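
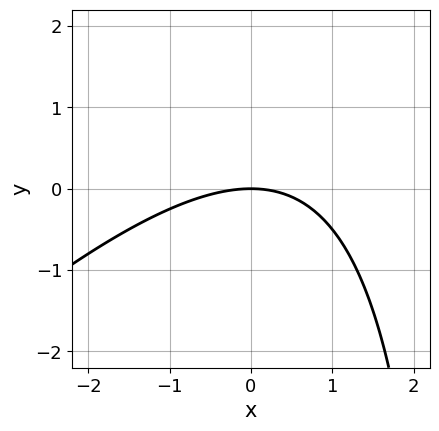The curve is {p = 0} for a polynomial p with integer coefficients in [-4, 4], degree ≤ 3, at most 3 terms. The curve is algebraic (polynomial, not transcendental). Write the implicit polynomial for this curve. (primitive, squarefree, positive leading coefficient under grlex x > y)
x^2 - x*y + 3*y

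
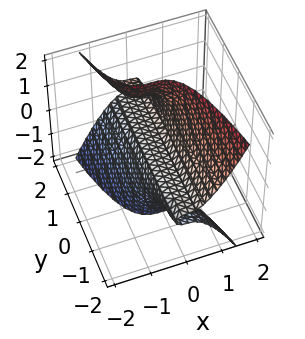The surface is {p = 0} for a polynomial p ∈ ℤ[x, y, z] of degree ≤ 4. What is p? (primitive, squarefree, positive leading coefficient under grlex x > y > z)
3*x^3 + y*z^2 - z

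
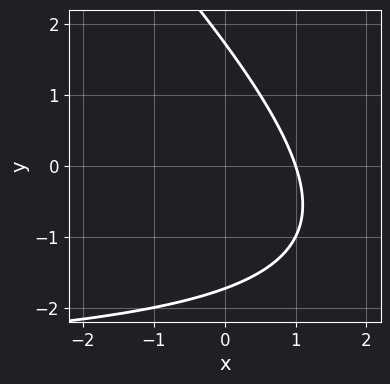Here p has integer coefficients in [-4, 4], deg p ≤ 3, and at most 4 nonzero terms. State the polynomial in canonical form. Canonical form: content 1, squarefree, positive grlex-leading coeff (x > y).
(a) Degree: the shape is more complex than any degree-1 curve, so deg p = 2.
(b) Checking where it meets the axes: it meets the x-axis at x = 1 (among the integer gridlines).
(c) These observations pin down the coefficients.

x*y + y^2 + 3*x - 3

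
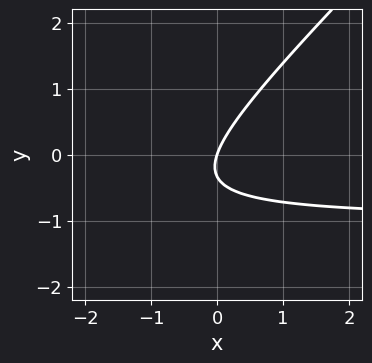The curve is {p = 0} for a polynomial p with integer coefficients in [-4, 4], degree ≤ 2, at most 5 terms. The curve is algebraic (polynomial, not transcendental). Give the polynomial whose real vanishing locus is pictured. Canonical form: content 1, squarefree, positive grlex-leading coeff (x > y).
3*x*y - 3*y^2 + 3*x - y

First, degree: the shape is more complex than any degree-1 curve, so deg p = 2.
Then, from the visible intercepts: it crosses the y-axis at the gridline y = 0; it meets the x-axis at x = 0 (among the integer gridlines).
Finally, matching integer coefficients to the picture gives p.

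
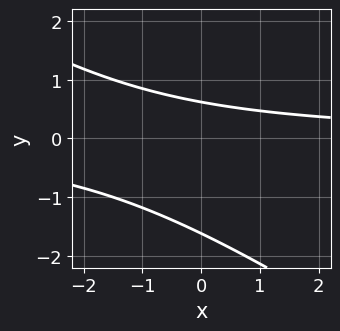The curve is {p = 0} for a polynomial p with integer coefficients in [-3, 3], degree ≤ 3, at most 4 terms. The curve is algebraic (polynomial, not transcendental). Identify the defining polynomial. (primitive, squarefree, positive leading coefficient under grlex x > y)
1. deg p = 2. The shape is more complex than any degree-1 curve.
2. Against the integer gridlines: it misses every integer gridline on the x-axis.
3. The integer polynomial consistent with all of this is the stated p.

2*x*y + 3*y^2 + 3*y - 3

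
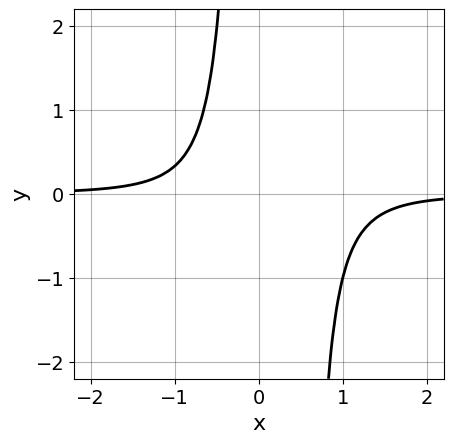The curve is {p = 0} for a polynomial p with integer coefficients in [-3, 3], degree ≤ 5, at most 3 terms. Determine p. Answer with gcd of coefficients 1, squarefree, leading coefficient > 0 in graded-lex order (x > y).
2*x^3*y - x^2*y + 1

First, the degree is 4 — a generic line meets the curve in up to 4 points.
Next, observable constraints: the curve avoids every integer y-axis point in the box; no x-intercept at any integer in the box.
Finally, together with the visible shape, these determine p as stated.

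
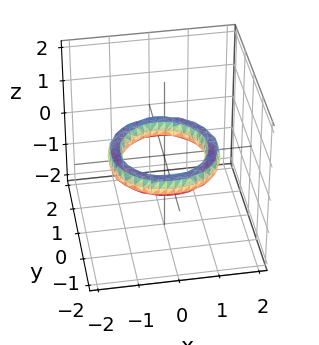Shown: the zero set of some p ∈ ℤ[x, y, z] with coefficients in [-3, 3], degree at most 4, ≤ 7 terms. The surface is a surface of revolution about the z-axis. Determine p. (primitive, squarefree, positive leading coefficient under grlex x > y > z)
First, deg p = 4. A generic line meets the surface in up to 4 points.
Next, symmetry: the surface is invariant under rotation about z: p = q(x² + y², z).
Then, from the axis intercepts and sections: a circular section at z = 0 has radius exactly 1; among the integer gridlines, it crosses the y-axis at y ∈ {-1, 1}.
Finally, fitting integer coefficients to these (and the overall shape) gives p. Check: (1, 0, 0) on the x-axis lies on the surface, and p(1, 0, 0) = 0. ✓

x^4 + 2*x^2*y^2 + y^4 - 3*x^2 - 3*y^2 + 3*z^2 + 2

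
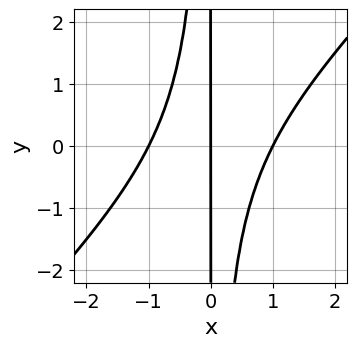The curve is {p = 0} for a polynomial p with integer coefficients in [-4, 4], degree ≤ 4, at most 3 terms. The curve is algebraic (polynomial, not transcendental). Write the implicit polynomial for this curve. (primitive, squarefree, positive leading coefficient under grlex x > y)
x^3 - x^2*y - x

First, degree: a generic line meets the curve in up to 3 points, so deg p = 3.
Next, checking where it meets the axes: the visible y-axis segment lies entirely on the curve; the x-axis gridline crossings are at x ∈ {-1, 0, 1}.
Finally, matching integer coefficients to the picture gives p.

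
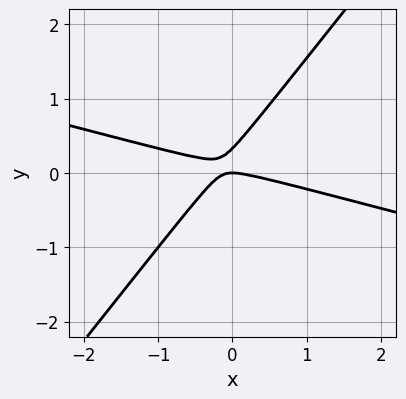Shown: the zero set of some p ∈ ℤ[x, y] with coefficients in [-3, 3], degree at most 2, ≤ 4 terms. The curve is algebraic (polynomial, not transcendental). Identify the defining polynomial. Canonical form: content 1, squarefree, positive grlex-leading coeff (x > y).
1. The degree is 2 — the shape is more complex than any degree-1 curve.
2. Observable constraints: one x-axis crossing is at x = 0; it meets the y-axis at y = 0 (among the integer gridlines).
3. Together with the visible shape, these determine p as stated.

x^2 + 3*x*y - 3*y^2 + y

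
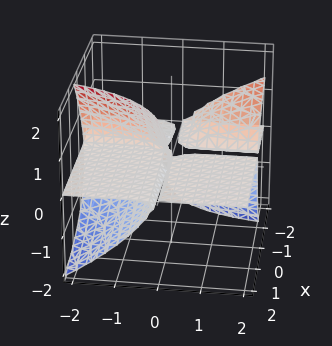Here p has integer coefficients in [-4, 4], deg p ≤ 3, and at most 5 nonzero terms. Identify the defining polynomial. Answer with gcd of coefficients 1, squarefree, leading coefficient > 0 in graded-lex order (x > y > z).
First, I count 2 distinct pieces.
Then, deg p = 3.
Then, from the visible intercepts: one z-axis crossing is at z = 0; every point of the y-axis in the box is on the surface; the visible x-axis segment lies entirely on the surface.
Finally, these observations pin down the coefficients.

3*x*y*z - 2*x*z^2 + 2*z^3 + 2*y*z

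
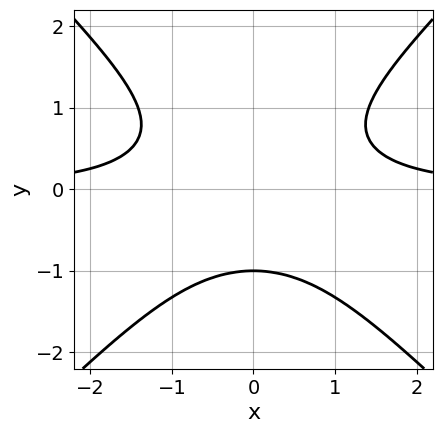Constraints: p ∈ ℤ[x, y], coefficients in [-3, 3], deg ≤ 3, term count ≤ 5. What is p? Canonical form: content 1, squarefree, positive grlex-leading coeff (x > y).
x^2*y - y^3 - 1

deg p = 3. No degree-2 curve has this shape.
Symmetries: mirror symmetry x ↦ −x ⇒ only even powers of x.
From the axis intercepts and sections: it meets the y-axis at y = -1 (among the integer gridlines); the curve avoids every integer x-axis point in the box.
Solving for integer coefficients yields p as stated.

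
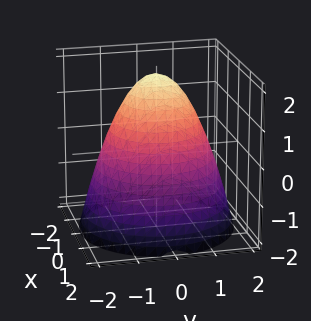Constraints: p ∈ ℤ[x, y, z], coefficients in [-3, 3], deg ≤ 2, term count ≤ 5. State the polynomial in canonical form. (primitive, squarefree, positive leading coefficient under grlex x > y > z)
x^2 + y^2 + z - 2

The degree is 2 — the shape is more complex than any degree-1 surface.
Symmetries: every cross-section ⟂ z is a circle, so x, y appear only via x² + y².
Reading off the gridlines: it crosses the z-axis at the gridline z = 2; a circular section at z = 1 has radius exactly 1.
Solving for integer coefficients yields p as stated.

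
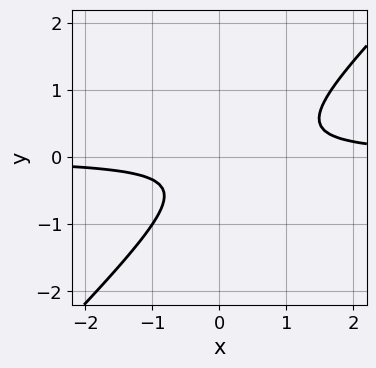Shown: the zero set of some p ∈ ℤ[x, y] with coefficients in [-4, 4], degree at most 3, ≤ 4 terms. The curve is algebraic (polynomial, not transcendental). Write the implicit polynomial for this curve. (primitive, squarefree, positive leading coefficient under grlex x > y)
(a) The degree is 2 — no degree-1 curve has this shape.
(b) Checking where it meets the axes: it misses every integer gridline on the y-axis; no x-intercept at any integer in the box.
(c) Solving for integer coefficients yields p as stated.

3*x*y - 3*y^2 - y - 1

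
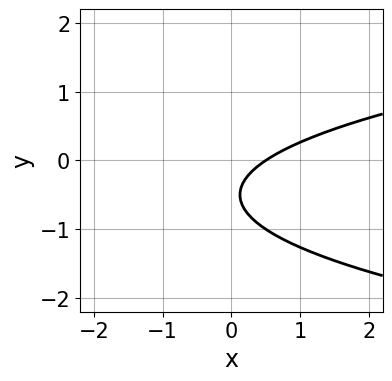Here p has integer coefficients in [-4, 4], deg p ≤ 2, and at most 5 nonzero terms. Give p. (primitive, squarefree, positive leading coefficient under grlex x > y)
The degree is 2 — no degree-1 curve has this shape.
Against the integer gridlines: it misses every integer gridline on the y-axis.
Together with the visible shape, these determine p as stated.

3*y^2 - 2*x + 3*y + 1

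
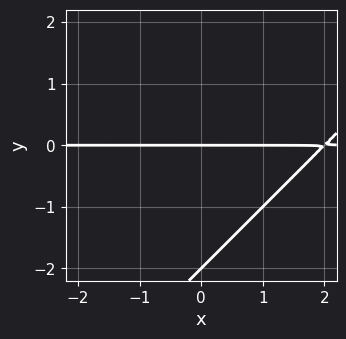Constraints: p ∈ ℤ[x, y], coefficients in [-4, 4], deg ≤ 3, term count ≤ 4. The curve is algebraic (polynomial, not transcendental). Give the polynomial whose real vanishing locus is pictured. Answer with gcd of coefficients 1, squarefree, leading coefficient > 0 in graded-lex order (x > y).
x*y - y^2 - 2*y

1. The degree is 2 — no degree-1 curve has this shape.
2. Against the integer gridlines: the y-axis gridline crossings are at y ∈ {-2, 0}; the visible x-axis segment lies entirely on the curve.
3. Matching integer coefficients to the picture gives p.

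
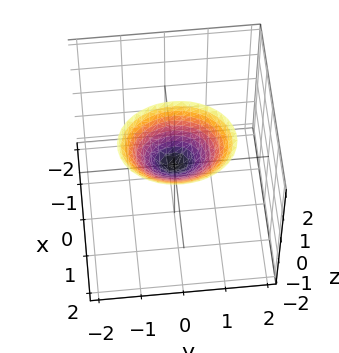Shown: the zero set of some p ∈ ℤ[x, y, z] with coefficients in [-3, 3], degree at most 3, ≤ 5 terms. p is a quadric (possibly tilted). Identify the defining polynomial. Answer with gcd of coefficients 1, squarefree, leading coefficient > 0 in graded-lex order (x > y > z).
3*x^2 - 2*x*z + 2*y^2 - z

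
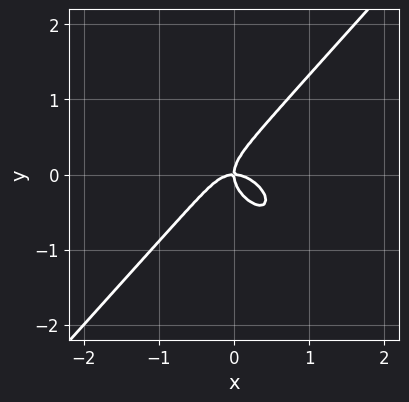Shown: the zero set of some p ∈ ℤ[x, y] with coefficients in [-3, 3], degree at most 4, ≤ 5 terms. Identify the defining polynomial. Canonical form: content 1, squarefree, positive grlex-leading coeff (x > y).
3*x^3 + x^2*y - 3*y^3 + 2*x*y

1. deg p = 3.
2. Reading off the gridlines: one y-axis crossing is at y = 0; it meets the x-axis at x = 0 (among the integer gridlines).
3. Solving for integer coefficients yields p as stated.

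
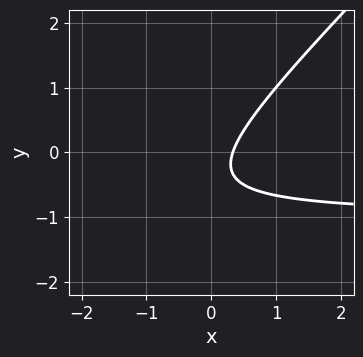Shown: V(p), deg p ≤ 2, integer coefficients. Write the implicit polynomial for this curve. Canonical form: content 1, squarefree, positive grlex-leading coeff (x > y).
3*x*y - 3*y^2 + 3*x - 2*y - 1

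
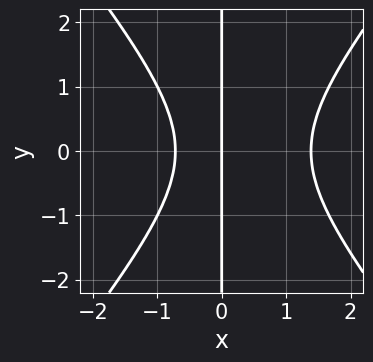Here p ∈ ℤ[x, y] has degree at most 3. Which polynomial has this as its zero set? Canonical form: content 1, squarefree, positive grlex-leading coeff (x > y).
1. Degree: no degree-2 curve has this shape, so deg p = 3.
2. Symmetries: the y ↦ −y reflection is a symmetry, so y appears only in even powers.
3. Against the integer gridlines: every point of the y-axis in the box is on the curve; it meets the x-axis at x = 0 (among the integer gridlines).
4. Solving for integer coefficients yields p as stated.

3*x^3 - 2*x*y^2 - 2*x^2 - 3*x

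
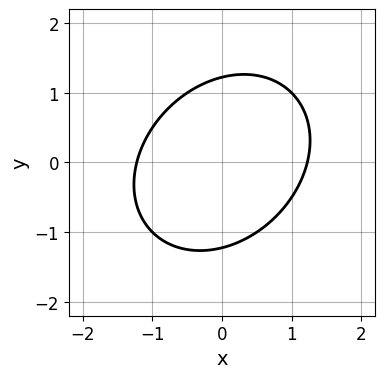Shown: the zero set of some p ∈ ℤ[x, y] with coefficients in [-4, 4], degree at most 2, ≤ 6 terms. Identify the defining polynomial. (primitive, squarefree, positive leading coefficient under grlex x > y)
2*x^2 - x*y + 2*y^2 - 3

First, degree: no degree-1 curve has this shape, so deg p = 2.
Finally, matching integer coefficients to the picture gives p.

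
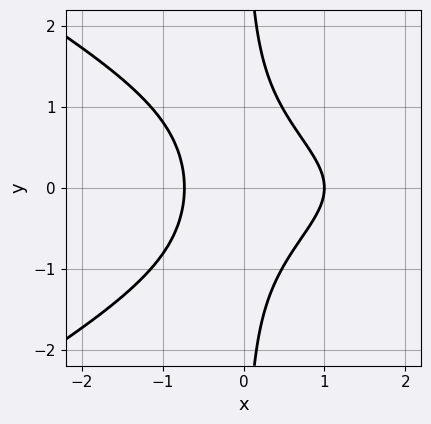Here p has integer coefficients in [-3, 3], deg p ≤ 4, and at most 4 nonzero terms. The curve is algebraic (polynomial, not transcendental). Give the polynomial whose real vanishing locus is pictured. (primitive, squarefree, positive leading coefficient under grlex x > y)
First, the degree is 3 — a generic line meets the curve in up to 3 points.
Then, symmetries: the y ↦ −y reflection is a symmetry, so y appears only in even powers.
Then, against the integer gridlines: the curve avoids every integer y-axis point in the box; one x-axis crossing is at x = 1.
Finally, matching integer coefficients to the picture gives p.

x^3 - 3*x*y^2 - 3*x^2 + 2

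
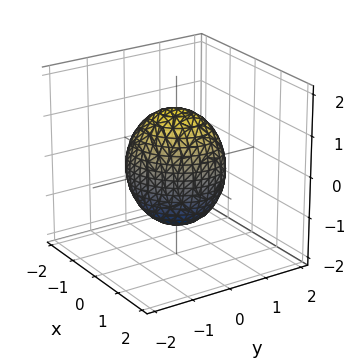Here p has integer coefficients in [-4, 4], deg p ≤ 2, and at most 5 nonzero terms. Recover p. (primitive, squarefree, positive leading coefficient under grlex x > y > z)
1. deg p = 2.
2. Observable constraints: among the integer gridlines, it crosses the x-axis at x ∈ {-1, 1}; among the integer gridlines, it crosses the y-axis at y ∈ {-1, 1}.
3. Solving for integer coefficients yields p as stated.

2*x^2 - x*y + 2*y^2 + z^2 - 2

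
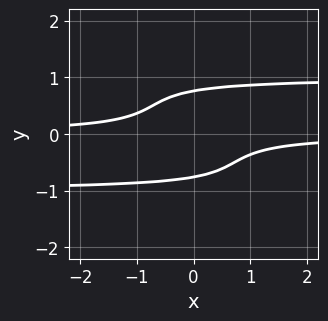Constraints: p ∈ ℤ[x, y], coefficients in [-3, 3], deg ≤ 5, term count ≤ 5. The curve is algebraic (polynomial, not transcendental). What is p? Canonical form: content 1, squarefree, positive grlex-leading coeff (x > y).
(a) The degree is 4 — no degree-3 curve has this shape.
(b) Observable constraints: it misses every integer gridline on the x-axis.
(c) Solving for integer coefficients yields p as stated.

3*x*y^3 + 3*y^4 - 3*x*y - 1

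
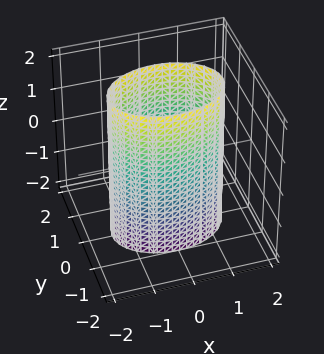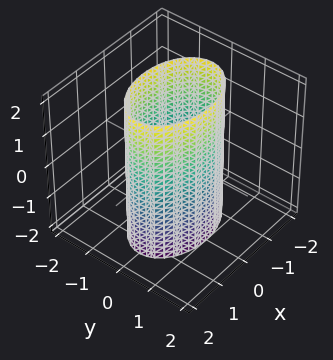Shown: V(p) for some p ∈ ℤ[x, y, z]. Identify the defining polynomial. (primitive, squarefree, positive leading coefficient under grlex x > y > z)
First, the degree is 2 — a cylinder; a quadric.
Then, symmetries: mirror symmetry z ↦ −z ⇒ only even powers of z; it's symmetric under x → −x, forcing even powers of x; mirror symmetry y ↦ −y ⇒ only even powers of y.
Then, checking where it meets the axes: the y-axis gridline crossings are at y ∈ {-1, 1}; it misses every integer gridline on the z-axis.
Finally, these observations pin down the coefficients.

x^2 + 2*y^2 - 2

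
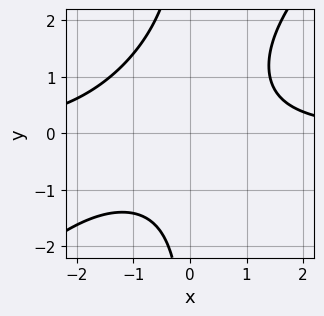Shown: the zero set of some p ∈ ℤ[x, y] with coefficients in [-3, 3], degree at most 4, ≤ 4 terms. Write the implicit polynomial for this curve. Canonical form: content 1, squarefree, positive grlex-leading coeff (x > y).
x^2*y - x*y^2 + x*y - 2

1. Degree: the shape is more complex than any degree-2 curve, so deg p = 3.
2. From the visible intercepts: no x-intercept at any integer in the box; it misses every integer gridline on the y-axis.
3. Fitting integer coefficients to these (and the overall shape) gives p.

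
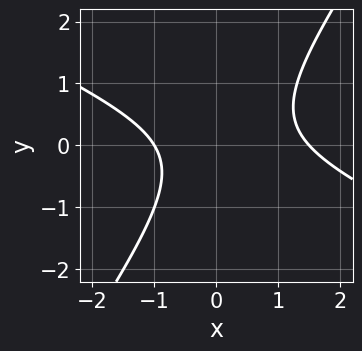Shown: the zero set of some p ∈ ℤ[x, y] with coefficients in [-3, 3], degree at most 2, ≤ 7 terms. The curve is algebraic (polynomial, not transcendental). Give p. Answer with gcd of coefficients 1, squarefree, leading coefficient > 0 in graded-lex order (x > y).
First, degree: a generic line meets the curve in up to 2 points, so deg p = 2.
Then, from the axis intercepts and sections: one x-axis crossing is at x = -1; no y-intercept at any integer in the box.
Finally, together with the visible shape, these determine p as stated.

2*x^2 + 3*x*y - 3*y^2 - x - 3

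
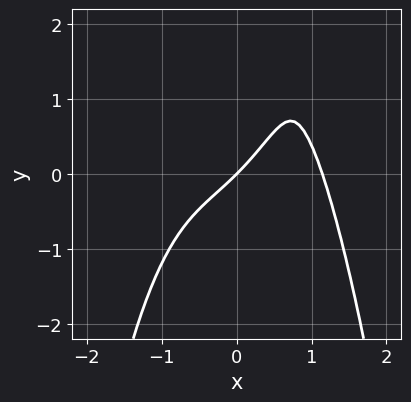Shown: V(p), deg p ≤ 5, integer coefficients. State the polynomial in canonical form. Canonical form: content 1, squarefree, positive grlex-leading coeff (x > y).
2*x^4 - y^2 - 3*x + 3*y

(a) Degree: no degree-3 curve has this shape, so deg p = 4.
(b) From the axis intercepts and sections: one x-axis crossing is at x = 0; one y-axis crossing is at y = 0.
(c) Solving for integer coefficients yields p as stated.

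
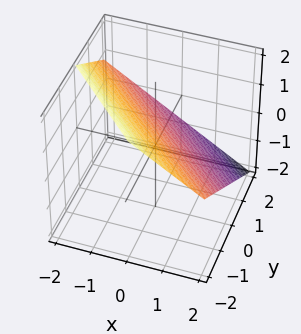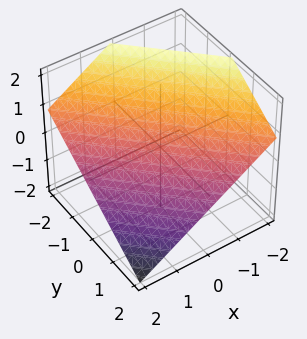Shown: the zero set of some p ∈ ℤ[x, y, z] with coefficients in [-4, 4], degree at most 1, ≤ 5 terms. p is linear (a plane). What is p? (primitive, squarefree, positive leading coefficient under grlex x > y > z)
(a) The degree is 1 — every cross-section is a straight line — this is a plane.
(b) From the visible intercepts: it crosses the x-axis at the gridline x = 1; one y-axis crossing is at y = 1.
(c) These observations pin down the coefficients.

2*x + 2*y + 3*z - 2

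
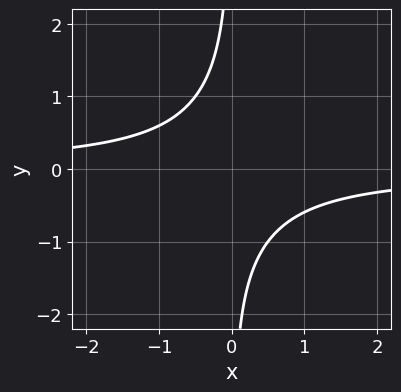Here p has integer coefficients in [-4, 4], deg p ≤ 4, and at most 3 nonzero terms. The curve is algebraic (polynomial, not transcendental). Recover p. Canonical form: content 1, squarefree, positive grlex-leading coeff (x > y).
Degree: the shape is more complex than any degree-3 curve, so deg p = 4.
From the visible intercepts: the curve avoids every integer y-axis point in the box; it misses every integer gridline on the x-axis.
Putting this together gives p.

x*y^3 + 3*x*y + 2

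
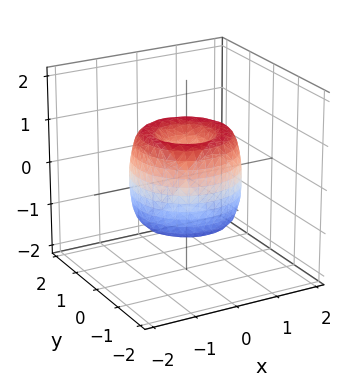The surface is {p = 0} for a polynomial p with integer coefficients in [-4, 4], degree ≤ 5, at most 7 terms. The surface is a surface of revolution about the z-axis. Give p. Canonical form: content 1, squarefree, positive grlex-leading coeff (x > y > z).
2*x^4 + 4*x^2*y^2 + 2*y^4 - 3*x^2 - 3*y^2 + z^2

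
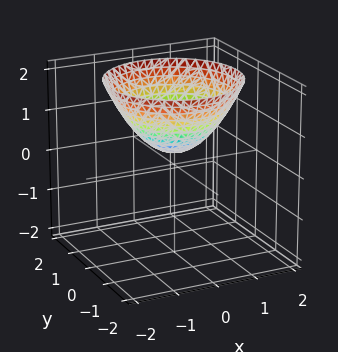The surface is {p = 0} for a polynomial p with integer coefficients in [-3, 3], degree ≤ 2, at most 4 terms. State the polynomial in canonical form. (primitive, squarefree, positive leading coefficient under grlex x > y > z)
1. The degree is 2 — no degree-1 surface has this shape.
2. By symmetry, the surface is invariant under rotation about z: p = q(x² + y², z).
3. Observable constraints: the surface avoids every integer x-axis point in the box; it misses every integer gridline on the y-axis; a circular section at z = 2 has radius between 1 and 2.
4. Together with the visible shape, these determine p as stated.

2*x^2 + 2*y^2 - 3*z + 1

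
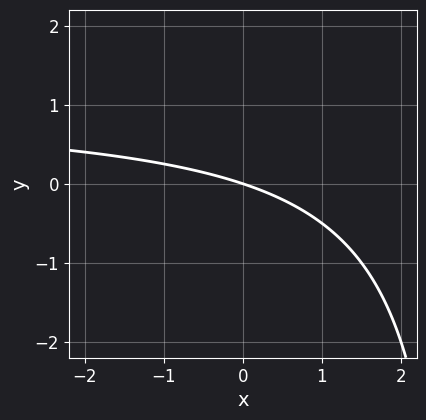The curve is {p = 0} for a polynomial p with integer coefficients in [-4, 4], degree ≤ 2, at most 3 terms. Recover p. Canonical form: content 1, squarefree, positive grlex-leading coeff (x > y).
x*y - x - 3*y

The degree is 2 — a generic line meets the curve in up to 2 points.
From the axis intercepts and sections: it meets the y-axis at y = 0 (among the integer gridlines); one x-axis crossing is at x = 0.
Fitting integer coefficients to these (and the overall shape) gives p.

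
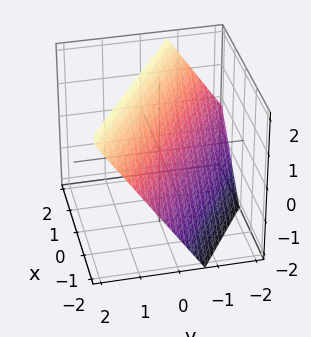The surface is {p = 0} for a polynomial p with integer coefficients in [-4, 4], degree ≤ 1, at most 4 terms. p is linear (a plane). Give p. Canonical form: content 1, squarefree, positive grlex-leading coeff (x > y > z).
(a) The degree is 1 — the surface is flat (a plane).
(b) Reading off the gridlines: it crosses the z-axis at the gridline z = 1; it crosses the x-axis at the gridline x = -1.
(c) Together with the visible shape, these determine p as stated.

2*x + 3*y - 2*z + 2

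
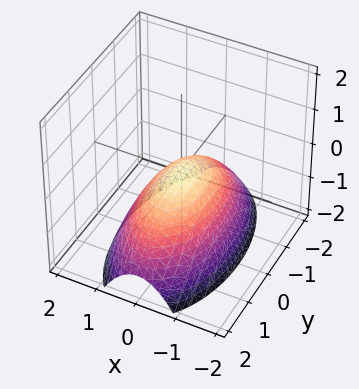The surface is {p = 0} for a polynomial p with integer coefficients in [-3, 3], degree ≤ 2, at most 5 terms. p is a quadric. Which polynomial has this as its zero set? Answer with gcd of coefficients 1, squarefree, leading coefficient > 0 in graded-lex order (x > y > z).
3*x^2 + y^2 + 3*z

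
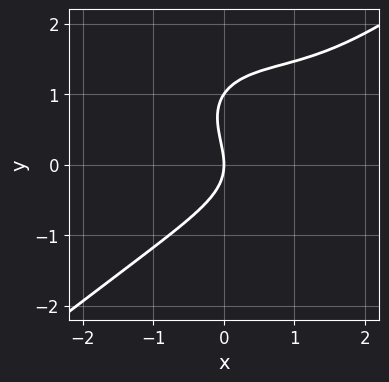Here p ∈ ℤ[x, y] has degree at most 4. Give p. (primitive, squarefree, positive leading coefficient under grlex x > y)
x^3 - 2*y^3 - 2*x^2 + 2*y^2 + 3*x

First, the degree is 3 — a generic line meets the curve in up to 3 points.
Next, against the integer gridlines: it crosses the x-axis at the gridline x = 0; among the integer gridlines, it crosses the y-axis at y ∈ {0, 1}.
Finally, solving for integer coefficients yields p as stated.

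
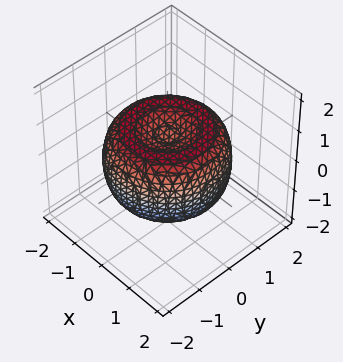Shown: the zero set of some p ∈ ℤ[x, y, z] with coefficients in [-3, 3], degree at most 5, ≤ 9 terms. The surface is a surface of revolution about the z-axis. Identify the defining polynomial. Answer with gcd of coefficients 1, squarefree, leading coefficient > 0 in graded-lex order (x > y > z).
(a) deg p = 4. The shape is more complex than any degree-3 surface.
(b) By symmetry, the z-axis is an axis of rotation, so x and y enter only as x² + y².
(c) Observable constraints: a circular section at z = 0 has radius between 1 and 2.
(d) Assembling these constraints gives the stated polynomial.

x^4 + 2*x^2*y^2 + y^4 - 2*x^2 - 2*y^2 + 2*z^2 - 1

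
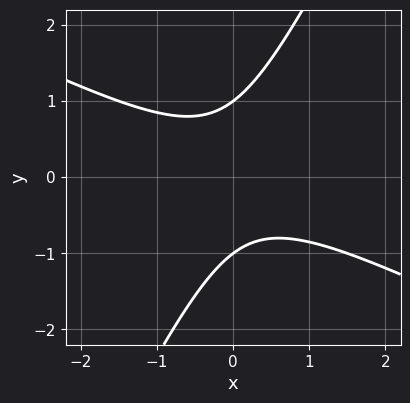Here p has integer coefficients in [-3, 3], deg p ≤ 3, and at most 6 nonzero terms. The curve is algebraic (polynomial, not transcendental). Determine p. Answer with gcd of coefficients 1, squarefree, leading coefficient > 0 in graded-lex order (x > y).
2*x^2 + 3*x*y - 2*y^2 + 2

(a) The degree is 2 — no degree-1 curve has this shape.
(b) Checking where it meets the axes: it misses every integer gridline on the x-axis; the y-axis gridline crossings are at y ∈ {-1, 1}.
(c) The integer polynomial consistent with all of this is the stated p.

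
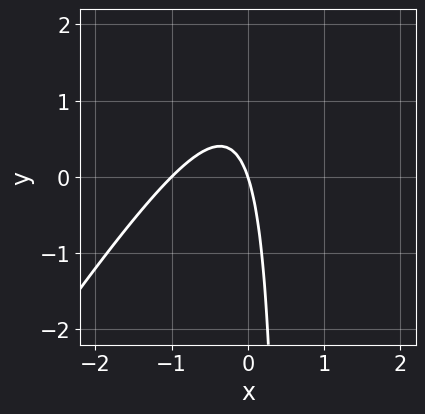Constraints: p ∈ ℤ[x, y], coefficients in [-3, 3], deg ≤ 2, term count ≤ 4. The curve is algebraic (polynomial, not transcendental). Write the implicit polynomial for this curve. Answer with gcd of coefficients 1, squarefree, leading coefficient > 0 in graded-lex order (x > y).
Degree: a generic line meets the curve in up to 2 points, so deg p = 2.
Reading off the gridlines: among the integer gridlines, it crosses the x-axis at x ∈ {-1, 0}; it meets the y-axis at y = 0 (among the integer gridlines).
Assembling these constraints gives the stated polynomial.

3*x^2 - 2*x*y + 3*x + y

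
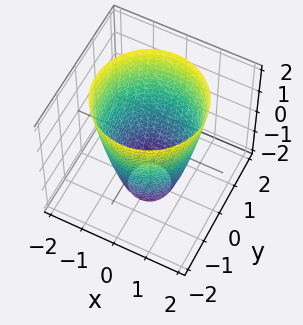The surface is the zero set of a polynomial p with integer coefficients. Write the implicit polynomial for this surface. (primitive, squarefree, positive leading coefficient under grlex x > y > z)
First, the degree is 2 — the shape is more complex than any degree-1 surface.
Next, symmetries: rotational symmetry about the z-axis ⇒ p depends on x, y only through x² + y².
Then, against the integer gridlines: it misses every integer gridline on the z-axis; a circular section at z = -1 has radius exactly 1.
Finally, fitting integer coefficients to these (and the overall shape) gives p.

2*x^2 + 2*y^2 - z - 3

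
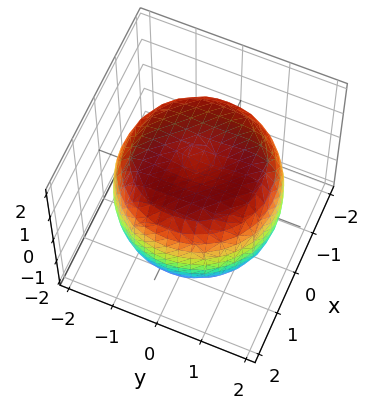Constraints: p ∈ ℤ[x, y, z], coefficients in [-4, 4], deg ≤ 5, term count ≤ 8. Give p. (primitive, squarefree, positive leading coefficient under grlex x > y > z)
1. The degree is 4 — a generic line meets the surface in up to 4 points.
2. Symmetry: the z-axis is an axis of rotation, so x and y enter only as x² + y².
3. Checking where it meets the axes: a circular section at z = 1 has radius between 1 and 2.
4. Putting this together gives p.

x^4 + 2*x^2*y^2 + y^4 - 2*x^2 - 2*y^2 + 2*z^2 - 3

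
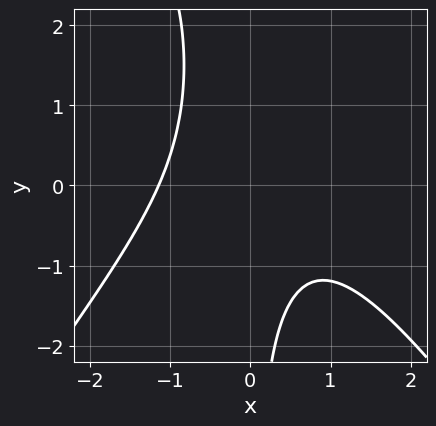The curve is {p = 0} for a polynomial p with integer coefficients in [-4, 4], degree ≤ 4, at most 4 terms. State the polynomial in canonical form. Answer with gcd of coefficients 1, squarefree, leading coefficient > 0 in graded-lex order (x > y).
2*x^3 - x*y^2 + 3*x*y + 3

1. Degree: the shape is more complex than any degree-2 curve, so deg p = 3.
2. Reading off the gridlines: no y-intercept at any integer in the box.
3. Putting this together gives p.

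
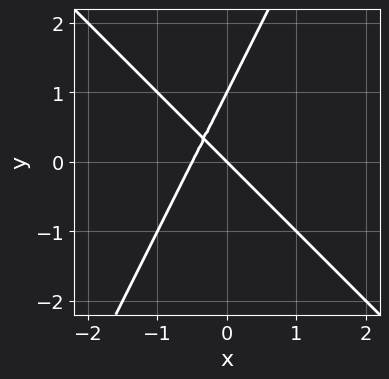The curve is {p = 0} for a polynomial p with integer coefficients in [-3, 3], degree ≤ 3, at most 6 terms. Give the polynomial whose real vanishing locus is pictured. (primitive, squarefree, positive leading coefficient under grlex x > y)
1. The degree is 2 — no degree-1 curve has this shape.
2. Observable constraints: among the integer gridlines, it crosses the y-axis at y ∈ {0, 1}; one x-axis crossing is at x = 0.
3. Fitting integer coefficients to these (and the overall shape) gives p.

2*x^2 + x*y - y^2 + x + y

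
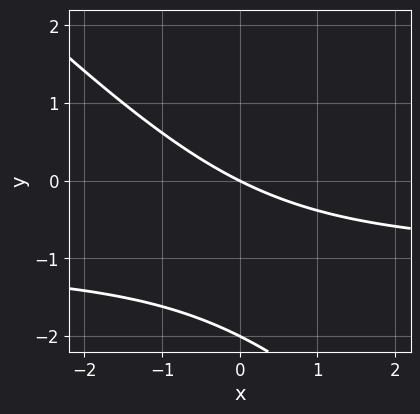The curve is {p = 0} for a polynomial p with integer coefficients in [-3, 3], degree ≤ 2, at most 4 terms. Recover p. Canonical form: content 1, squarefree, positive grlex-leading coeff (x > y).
x*y + y^2 + x + 2*y

(a) The degree is 2 — a generic line meets the curve in up to 2 points.
(b) Observable constraints: it crosses the x-axis at the gridline x = 0; among the integer gridlines, it crosses the y-axis at y ∈ {-2, 0}.
(c) Putting this together gives p.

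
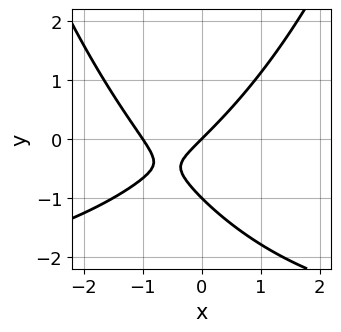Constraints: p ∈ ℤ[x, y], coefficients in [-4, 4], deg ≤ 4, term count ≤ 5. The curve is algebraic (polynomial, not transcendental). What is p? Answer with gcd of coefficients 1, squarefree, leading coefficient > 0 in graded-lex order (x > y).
(a) Degree: no degree-2 curve has this shape, so deg p = 3.
(b) Observable constraints: the x-axis gridline crossings are at x ∈ {-1, 0}; the y-axis gridline crossings are at y ∈ {-1, 0}.
(c) The integer polynomial consistent with all of this is the stated p.

x^2*y + 3*x^2 - 3*y^2 + 3*x - 3*y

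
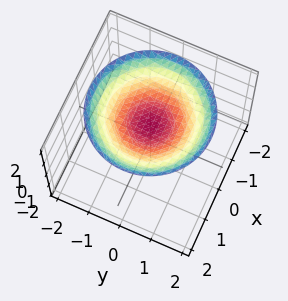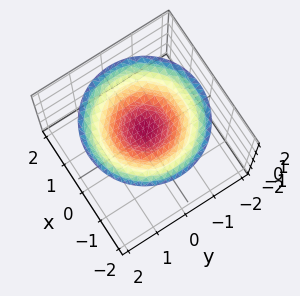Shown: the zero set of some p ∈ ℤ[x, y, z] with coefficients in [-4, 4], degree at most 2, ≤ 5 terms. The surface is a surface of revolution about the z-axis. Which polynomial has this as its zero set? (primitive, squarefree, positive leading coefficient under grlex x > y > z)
x^2 + y^2 - 3*z + 3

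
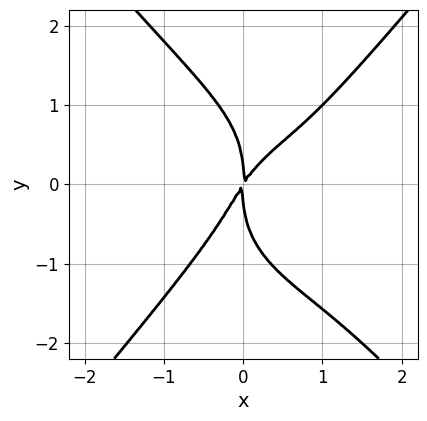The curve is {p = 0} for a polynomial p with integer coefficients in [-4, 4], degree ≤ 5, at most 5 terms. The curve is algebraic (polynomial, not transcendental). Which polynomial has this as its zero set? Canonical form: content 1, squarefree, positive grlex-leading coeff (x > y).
First, degree: the shape is more complex than any degree-3 curve, so deg p = 4.
Then, observable constraints: it meets the y-axis at y = 0 (among the integer gridlines); one x-axis crossing is at x = 0.
Finally, the integer polynomial consistent with all of this is the stated p.

2*x^4 - y^4 - 2*x^3 + 3*x^2 - 2*x*y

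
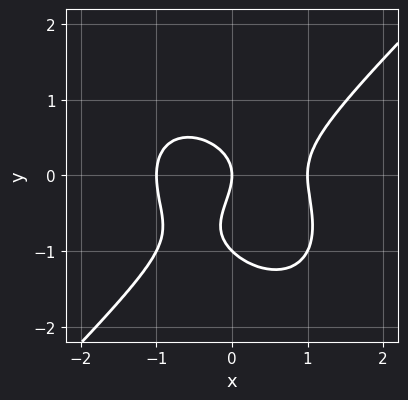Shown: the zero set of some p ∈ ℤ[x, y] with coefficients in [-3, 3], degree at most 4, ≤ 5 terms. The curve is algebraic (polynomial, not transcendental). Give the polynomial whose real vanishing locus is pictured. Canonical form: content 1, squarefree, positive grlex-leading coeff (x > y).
x^3 - y^3 - y^2 - x

The degree is 3 — no degree-2 curve has this shape.
Observable constraints: among the integer gridlines, it crosses the y-axis at y ∈ {-1, 0}; the x-axis gridline crossings are at x ∈ {-1, 0, 1}.
Fitting integer coefficients to these (and the overall shape) gives p.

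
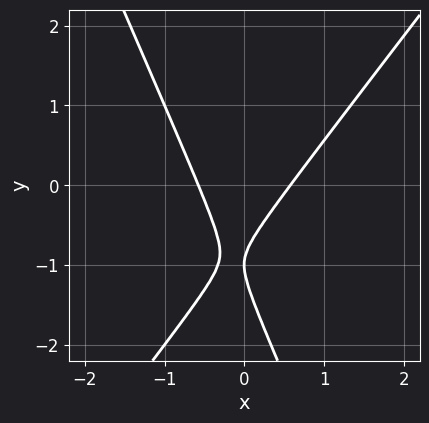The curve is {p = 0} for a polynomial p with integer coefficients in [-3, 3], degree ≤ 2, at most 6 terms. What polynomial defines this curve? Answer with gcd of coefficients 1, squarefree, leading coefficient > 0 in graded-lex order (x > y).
(a) The degree is 2 — the shape is more complex than any degree-1 curve.
(b) Reading off the gridlines: one y-axis crossing is at y = -1.
(c) Fitting integer coefficients to these (and the overall shape) gives p.

3*x^2 - x*y - y^2 - 2*y - 1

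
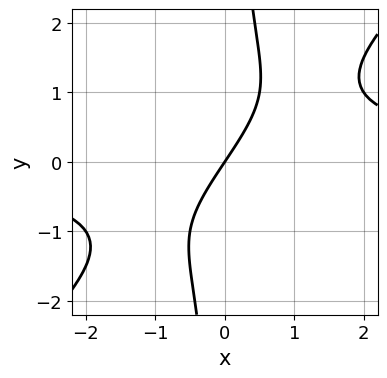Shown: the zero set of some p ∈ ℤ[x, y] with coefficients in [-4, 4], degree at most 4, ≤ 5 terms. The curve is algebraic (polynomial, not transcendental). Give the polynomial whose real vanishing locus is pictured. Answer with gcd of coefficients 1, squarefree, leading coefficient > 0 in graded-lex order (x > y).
2*x^2*y - 2*x*y^2 - 3*x + 2*y

(a) deg p = 3.
(b) From the axis intercepts and sections: it crosses the y-axis at the gridline y = 0; it crosses the x-axis at the gridline x = 0.
(c) The integer polynomial consistent with all of this is the stated p.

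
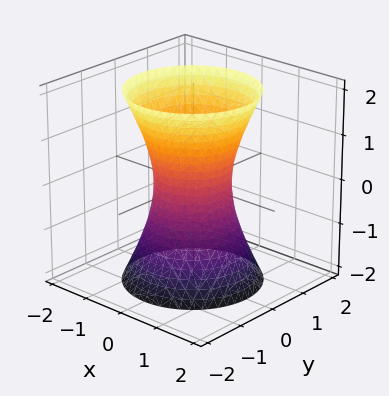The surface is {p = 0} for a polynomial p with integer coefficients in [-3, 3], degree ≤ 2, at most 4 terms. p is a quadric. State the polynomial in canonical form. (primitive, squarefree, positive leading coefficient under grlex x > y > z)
The degree is 2 — an hourglass — one-sheet hyperboloid; a quadric.
Symmetry: the z-axis is an axis of rotation, so x and y enter only as x² + y²; it's symmetric under z → −z, forcing even powers of z.
Reading off the gridlines: a circular section at z = -2 has radius between 1 and 2; the surface avoids every integer z-axis point in the box.
Assembling these constraints gives the stated polynomial.

3*x^2 + 3*y^2 - z^2 - 2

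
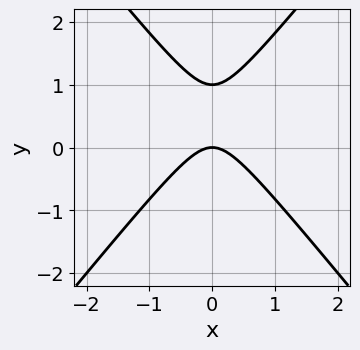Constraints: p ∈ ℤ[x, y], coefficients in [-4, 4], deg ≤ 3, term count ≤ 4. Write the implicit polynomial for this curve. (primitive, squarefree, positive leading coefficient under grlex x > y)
3*x^2 - 2*y^2 + 2*y

The degree is 2 — no degree-1 curve has this shape.
Symmetries: mirror symmetry x ↦ −x ⇒ only even powers of x.
Against the integer gridlines: it crosses the x-axis at the gridline x = 0; the y-axis gridline crossings are at y ∈ {0, 1}.
Fitting integer coefficients to these (and the overall shape) gives p.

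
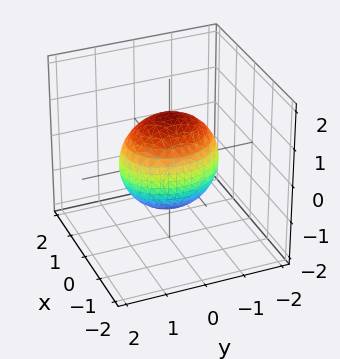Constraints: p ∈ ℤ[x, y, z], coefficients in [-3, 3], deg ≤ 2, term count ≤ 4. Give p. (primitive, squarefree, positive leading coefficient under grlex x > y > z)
3*x^2 + 2*y^2 + 2*z^2 - 3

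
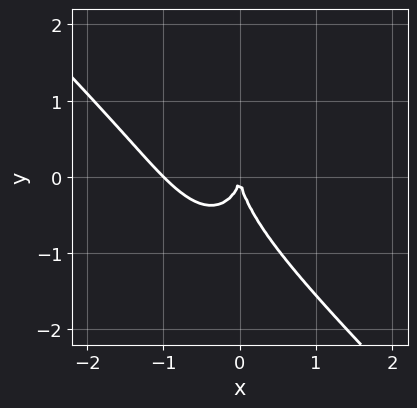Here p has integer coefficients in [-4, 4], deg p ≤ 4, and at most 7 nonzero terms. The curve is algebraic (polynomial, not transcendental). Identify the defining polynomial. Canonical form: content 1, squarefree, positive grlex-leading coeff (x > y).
(a) deg p = 3.
(b) Observable constraints: among the integer gridlines, it crosses the x-axis at x ∈ {-1, 0}; it crosses the y-axis at the gridline y = 0.
(c) Putting this together gives p.

3*x^3 + 3*x^2*y + x*y^2 + y^3 + 3*x^2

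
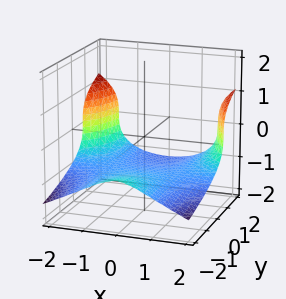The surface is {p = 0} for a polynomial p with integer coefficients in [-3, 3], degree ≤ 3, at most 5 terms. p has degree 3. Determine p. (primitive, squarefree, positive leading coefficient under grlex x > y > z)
First, deg p = 3. The shape is more complex than any degree-2 surface.
Then, reading off the gridlines: the surface avoids every integer y-axis point in the box; one z-axis crossing is at z = -1.
Finally, assembling these constraints gives the stated polynomial.

x^2*y - 3*z^3 - y - 3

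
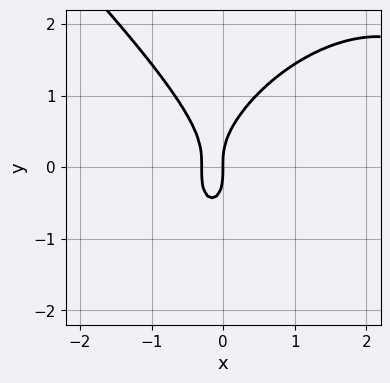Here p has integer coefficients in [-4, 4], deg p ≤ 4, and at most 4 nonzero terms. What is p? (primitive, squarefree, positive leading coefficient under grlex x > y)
x^3 + y^3 - 3*x^2 - x

(a) The degree is 3 — no degree-2 curve has this shape.
(b) Against the integer gridlines: one x-axis crossing is at x = 0; it crosses the y-axis at the gridline y = 0.
(c) Fitting integer coefficients to these (and the overall shape) gives p.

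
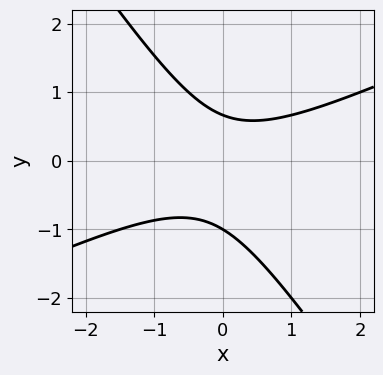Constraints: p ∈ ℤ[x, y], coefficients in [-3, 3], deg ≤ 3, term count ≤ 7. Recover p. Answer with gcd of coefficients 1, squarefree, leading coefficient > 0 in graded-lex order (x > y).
2*x^2 - 3*x*y - 3*y^2 - y + 2

(a) Degree: the shape is more complex than any degree-1 curve, so deg p = 2.
(b) Against the integer gridlines: the curve avoids every integer x-axis point in the box; one y-axis crossing is at y = -1.
(c) Solving for integer coefficients yields p as stated.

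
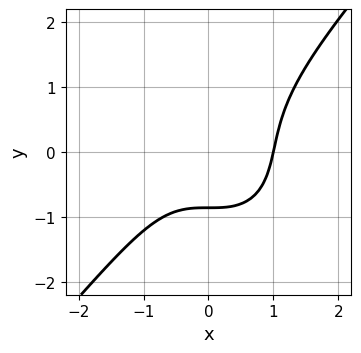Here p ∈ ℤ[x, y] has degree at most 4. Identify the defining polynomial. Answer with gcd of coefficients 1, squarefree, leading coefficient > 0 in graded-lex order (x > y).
(a) Degree: a generic line meets the curve in up to 3 points, so deg p = 3.
(b) From the axis intercepts and sections: it meets the x-axis at x = 1 (among the integer gridlines).
(c) Putting this together gives p.

3*x^3 - 2*y^3 - 2*y - 3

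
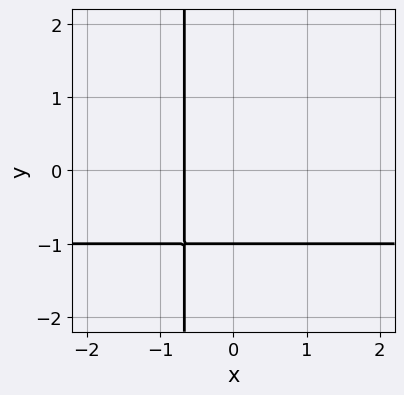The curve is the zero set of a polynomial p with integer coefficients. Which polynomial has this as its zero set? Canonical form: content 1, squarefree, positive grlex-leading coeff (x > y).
(a) deg p = 2. The shape is more complex than any degree-1 curve.
(b) From the visible intercepts: it crosses the y-axis at the gridline y = -1.
(c) Matching integer coefficients to the picture gives p.

3*x*y + 3*x + 2*y + 2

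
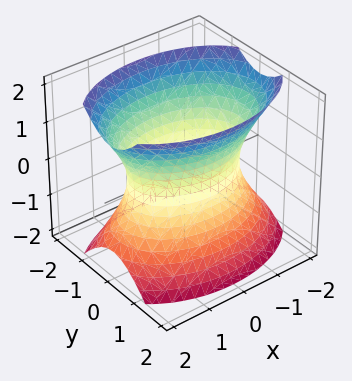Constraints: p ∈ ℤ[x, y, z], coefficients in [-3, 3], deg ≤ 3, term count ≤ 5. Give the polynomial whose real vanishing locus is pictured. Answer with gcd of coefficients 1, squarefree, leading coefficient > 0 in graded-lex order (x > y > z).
x^2 + 2*y^2 - z^2 - 2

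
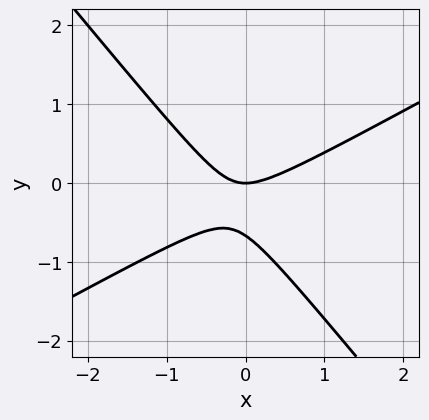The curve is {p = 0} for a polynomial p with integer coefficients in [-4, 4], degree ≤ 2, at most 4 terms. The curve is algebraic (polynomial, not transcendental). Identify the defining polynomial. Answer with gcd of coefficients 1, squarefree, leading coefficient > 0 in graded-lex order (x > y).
The degree is 2 — a generic line meets the curve in up to 2 points.
Observable constraints: it crosses the x-axis at the gridline x = 0; it crosses the y-axis at the gridline y = 0.
These observations pin down the coefficients.

2*x^2 - 2*x*y - 3*y^2 - 2*y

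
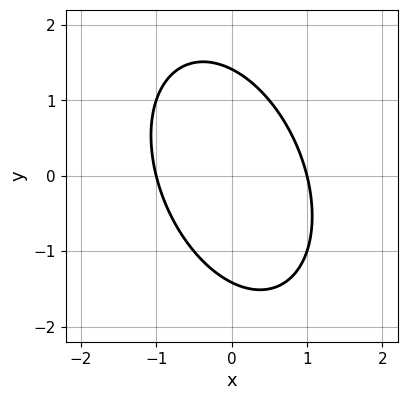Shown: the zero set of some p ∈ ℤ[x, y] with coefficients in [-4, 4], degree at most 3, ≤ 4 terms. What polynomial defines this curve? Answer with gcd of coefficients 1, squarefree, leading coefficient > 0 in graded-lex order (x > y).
(a) The degree is 2 — the shape is more complex than any degree-1 curve.
(b) Checking where it meets the axes: among the integer gridlines, it crosses the x-axis at x ∈ {-1, 1}.
(c) The integer polynomial consistent with all of this is the stated p.

2*x^2 + x*y + y^2 - 2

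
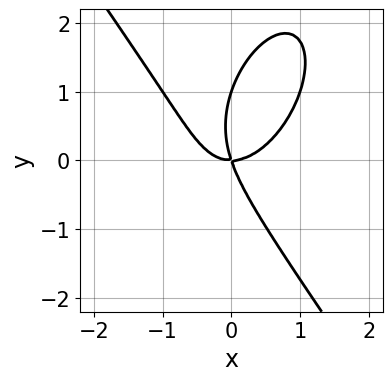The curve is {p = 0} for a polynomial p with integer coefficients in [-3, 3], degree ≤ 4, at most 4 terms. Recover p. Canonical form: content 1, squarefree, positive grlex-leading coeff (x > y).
1. The degree is 3 — no degree-2 curve has this shape.
2. Checking where it meets the axes: among the integer gridlines, it crosses the y-axis at y ∈ {0, 1}; it crosses the x-axis at the gridline x = 0.
3. Assembling these constraints gives the stated polynomial.

3*x^3 + y^3 - 3*x*y - y^2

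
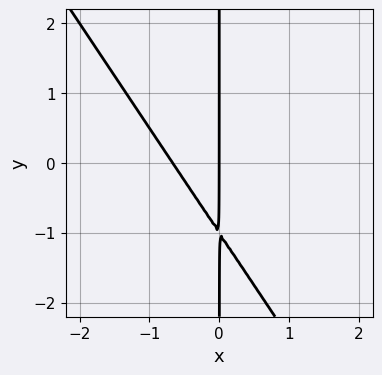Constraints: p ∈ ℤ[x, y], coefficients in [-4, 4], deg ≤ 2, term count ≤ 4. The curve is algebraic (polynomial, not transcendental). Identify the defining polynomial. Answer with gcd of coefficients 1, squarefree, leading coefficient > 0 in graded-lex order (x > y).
3*x^2 + 2*x*y + 2*x

(a) deg p = 2.
(b) Reading off the gridlines: the visible y-axis segment lies entirely on the curve; it meets the x-axis at x = 0 (among the integer gridlines).
(c) Solving for integer coefficients yields p as stated.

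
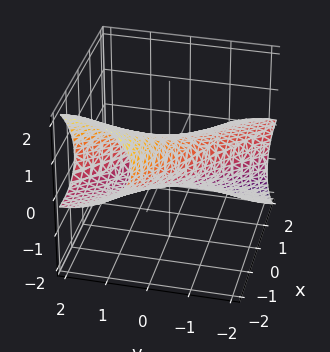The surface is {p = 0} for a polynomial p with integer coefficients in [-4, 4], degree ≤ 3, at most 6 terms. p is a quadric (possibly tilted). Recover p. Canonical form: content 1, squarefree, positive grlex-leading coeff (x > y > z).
x^2 + 2*x*y + 2*x*z + y^2 + 2*z^2 - 1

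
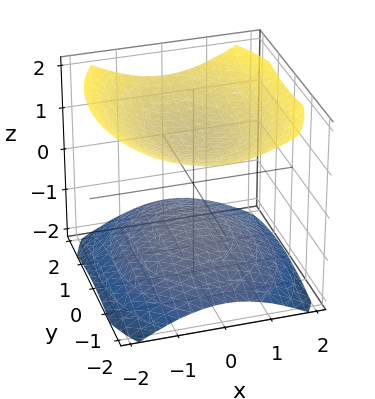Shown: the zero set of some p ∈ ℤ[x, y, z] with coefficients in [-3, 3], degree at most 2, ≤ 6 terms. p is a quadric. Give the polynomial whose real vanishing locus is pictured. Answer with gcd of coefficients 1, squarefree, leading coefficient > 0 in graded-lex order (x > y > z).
2*x^2 + y^2 - 3*z^2 + 3

The picture has 2 separate pieces. Treating them together as one polynomial.
The degree is 2 — two separate bowl-shaped sheets opening away from each other; a quadric.
Symmetries: it's symmetric under z → −z, forcing even powers of z; it's symmetric under x → −x, forcing even powers of x; the y ↦ −y reflection is a symmetry, so y appears only in even powers.
From the visible intercepts: the z-axis gridline crossings are at z ∈ {-1, 1}; the surface avoids every integer x-axis point in the box; no y-intercept at any integer in the box.
Matching integer coefficients to the picture gives p.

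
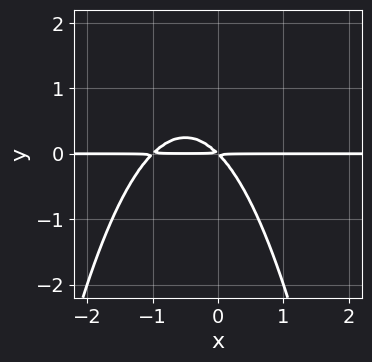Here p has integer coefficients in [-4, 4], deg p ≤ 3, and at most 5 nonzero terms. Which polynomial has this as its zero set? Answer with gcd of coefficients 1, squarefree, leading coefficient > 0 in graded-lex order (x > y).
First, degree: a generic line meets the curve in up to 3 points, so deg p = 3.
Next, from the visible intercepts: every point of the x-axis in the box is on the curve.
Finally, the integer polynomial consistent with all of this is the stated p.

x^2*y + x*y + y^2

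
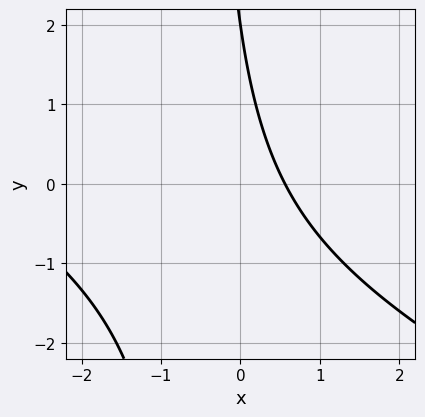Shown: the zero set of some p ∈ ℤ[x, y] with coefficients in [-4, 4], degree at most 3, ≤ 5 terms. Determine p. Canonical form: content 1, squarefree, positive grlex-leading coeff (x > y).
x^2 + 2*x*y + 3*x + y - 2

The degree is 2 — a generic line meets the curve in up to 2 points.
Against the integer gridlines: one y-axis crossing is at y = 2.
Putting this together gives p.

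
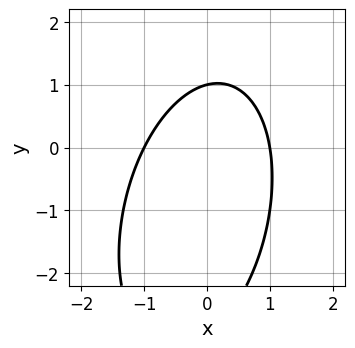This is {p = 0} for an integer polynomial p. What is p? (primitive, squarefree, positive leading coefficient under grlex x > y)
3*x^2 - x*y + y^2 + 2*y - 3

deg p = 2. No degree-1 curve has this shape.
From the visible intercepts: among the integer gridlines, it crosses the x-axis at x ∈ {-1, 1}; it crosses the y-axis at the gridline y = 1.
Assembling these constraints gives the stated polynomial.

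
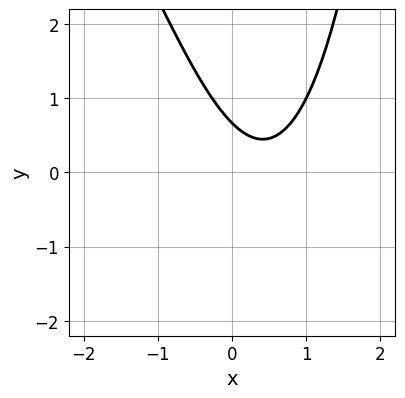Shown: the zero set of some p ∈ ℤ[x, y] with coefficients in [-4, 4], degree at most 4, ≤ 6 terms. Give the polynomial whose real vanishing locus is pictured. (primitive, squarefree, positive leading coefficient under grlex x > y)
Degree: no degree-2 curve has this shape, so deg p = 3.
Checking where it meets the axes: no x-intercept at any integer in the box.
Solving for integer coefficients yields p as stated.

x^3 + 3*x^2 - 3*x - 3*y + 2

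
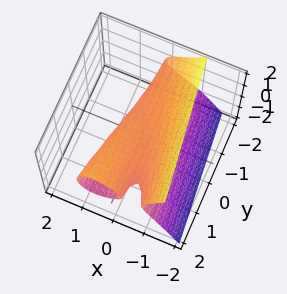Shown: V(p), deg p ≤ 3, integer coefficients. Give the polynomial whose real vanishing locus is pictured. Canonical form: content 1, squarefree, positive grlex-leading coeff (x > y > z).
2*x^3 - x*y + 2*z^2 - 2*z

deg p = 3.
From the visible intercepts: the visible y-axis segment lies entirely on the surface; the z-axis gridline crossings are at z ∈ {0, 1}; it crosses the x-axis at the gridline x = 0.
Solving for integer coefficients yields p as stated.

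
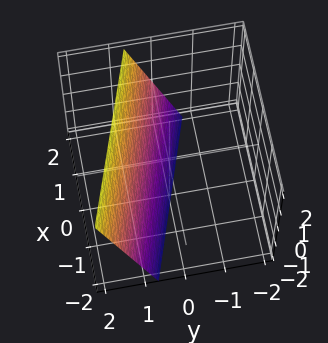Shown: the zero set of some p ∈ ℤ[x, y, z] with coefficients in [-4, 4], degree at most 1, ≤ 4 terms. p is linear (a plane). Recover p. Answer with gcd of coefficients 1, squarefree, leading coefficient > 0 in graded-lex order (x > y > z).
x + 3*y - z - 2

First, degree: every cross-section is a straight line — this is a plane, so deg p = 1.
Then, checking where it meets the axes: it meets the z-axis at z = -2 (among the integer gridlines); one x-axis crossing is at x = 2.
Finally, matching integer coefficients to the picture gives p.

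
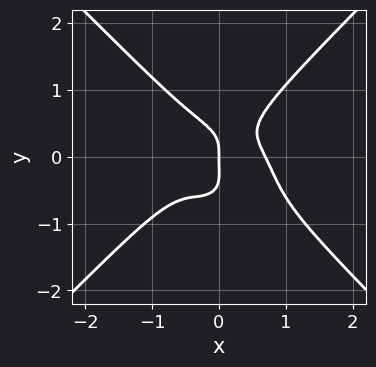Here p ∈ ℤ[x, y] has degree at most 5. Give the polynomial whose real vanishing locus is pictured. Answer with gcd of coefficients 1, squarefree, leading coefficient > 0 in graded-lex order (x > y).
(a) deg p = 4. A generic line meets the curve in up to 4 points.
(b) Checking where it meets the axes: it meets the y-axis at y = 0 (among the integer gridlines); one x-axis crossing is at x = 0.
(c) Matching integer coefficients to the picture gives p.

3*x^4 - 3*y^4 + 3*x^2*y - y^3 - x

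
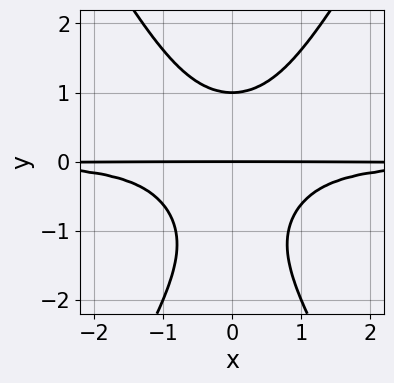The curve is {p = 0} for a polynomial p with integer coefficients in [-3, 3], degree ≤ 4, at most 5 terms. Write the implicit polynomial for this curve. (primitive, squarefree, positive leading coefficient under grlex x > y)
First, the degree is 4 — the shape is more complex than any degree-3 curve.
Then, symmetries: the x ↦ −x reflection is a symmetry, so x appears only in even powers.
Next, reading off the gridlines: the visible x-axis segment lies entirely on the curve; among the integer gridlines, it crosses the y-axis at y ∈ {0, 1}.
Finally, fitting integer coefficients to these (and the overall shape) gives p.

3*x^2*y^2 - y^4 - y^3 + 2*y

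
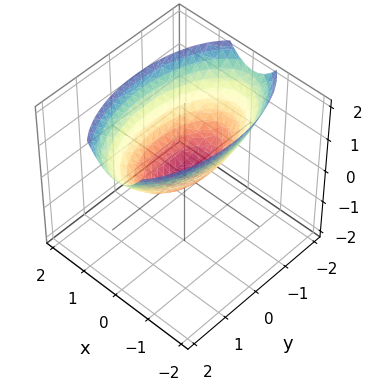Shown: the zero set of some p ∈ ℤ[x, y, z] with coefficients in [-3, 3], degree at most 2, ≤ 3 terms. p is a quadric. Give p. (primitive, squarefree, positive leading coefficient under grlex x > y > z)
3*x^2 + y^2 - 3*z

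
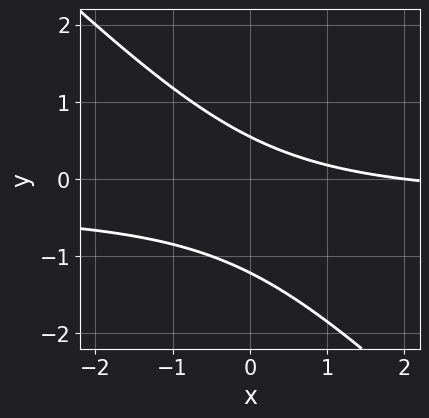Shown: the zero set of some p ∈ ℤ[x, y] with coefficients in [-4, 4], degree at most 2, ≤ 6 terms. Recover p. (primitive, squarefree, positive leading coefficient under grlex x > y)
1. Degree: the shape is more complex than any degree-1 curve, so deg p = 2.
2. Observable constraints: one x-axis crossing is at x = 2.
3. These observations pin down the coefficients.

3*x*y + 3*y^2 + x + 2*y - 2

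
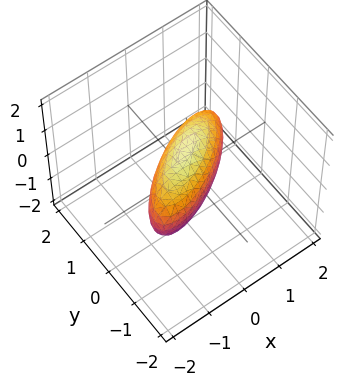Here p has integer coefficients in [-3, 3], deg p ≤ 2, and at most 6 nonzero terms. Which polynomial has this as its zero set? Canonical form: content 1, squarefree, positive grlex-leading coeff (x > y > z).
x^2 - 2*x*y + 2*y^2 + z^2 - 1

1. The degree is 2 — no degree-1 surface has this shape.
2. From the visible intercepts: the z-axis gridline crossings are at z ∈ {-1, 1}; the x-axis gridline crossings are at x ∈ {-1, 1}.
3. Fitting integer coefficients to these (and the overall shape) gives p.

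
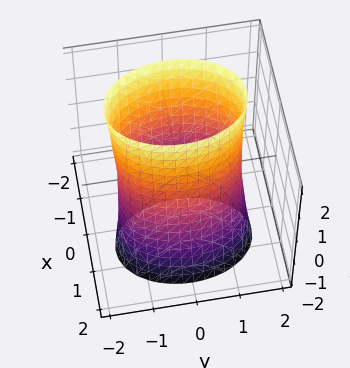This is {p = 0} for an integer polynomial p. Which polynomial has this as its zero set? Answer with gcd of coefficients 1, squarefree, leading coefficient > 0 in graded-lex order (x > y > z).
2*x^2 + x*z + y^2 - 2

The degree is 2 — no degree-1 surface has this shape.
Reading off the gridlines: the x-axis gridline crossings are at x ∈ {-1, 1}; it misses every integer gridline on the z-axis.
Solving for integer coefficients yields p as stated.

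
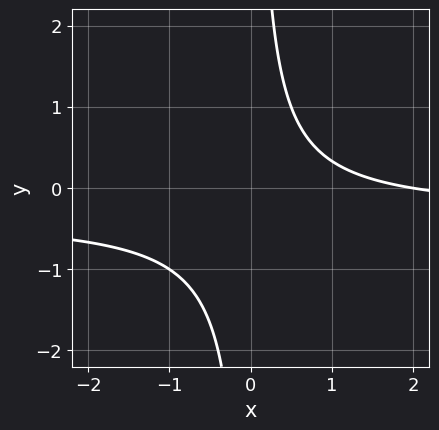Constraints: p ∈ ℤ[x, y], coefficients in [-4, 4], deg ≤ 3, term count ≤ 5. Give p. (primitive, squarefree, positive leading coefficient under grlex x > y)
3*x*y + x - 2

First, the degree is 2 — the shape is more complex than any degree-1 curve.
Next, from the axis intercepts and sections: it misses every integer gridline on the y-axis; one x-axis crossing is at x = 2.
Finally, putting this together gives p.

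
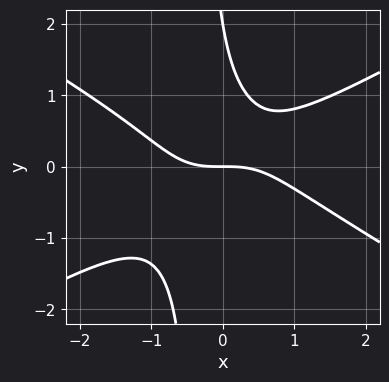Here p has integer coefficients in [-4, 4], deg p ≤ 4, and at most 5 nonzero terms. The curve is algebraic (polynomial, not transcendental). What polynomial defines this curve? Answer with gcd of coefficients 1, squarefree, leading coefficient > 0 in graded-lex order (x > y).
x^3 - 3*x*y^2 - y^2 + 2*y

1. Degree: the shape is more complex than any degree-2 curve, so deg p = 3.
2. From the axis intercepts and sections: among the integer gridlines, it crosses the y-axis at y ∈ {0, 2}; one x-axis crossing is at x = 0.
3. Matching integer coefficients to the picture gives p.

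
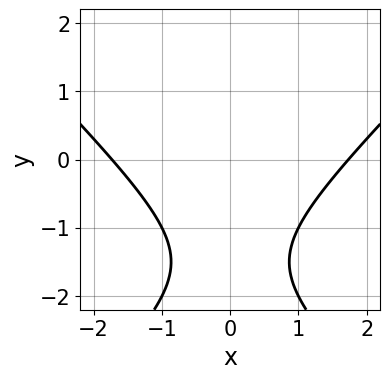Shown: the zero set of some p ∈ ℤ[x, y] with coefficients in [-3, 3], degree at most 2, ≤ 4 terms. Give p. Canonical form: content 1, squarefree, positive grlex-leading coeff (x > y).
1. The degree is 2 — no degree-1 curve has this shape.
2. Symmetries: the x ↦ −x reflection is a symmetry, so x appears only in even powers.
3. Against the integer gridlines: no y-intercept at any integer in the box.
4. Assembling these constraints gives the stated polynomial.

x^2 - y^2 - 3*y - 3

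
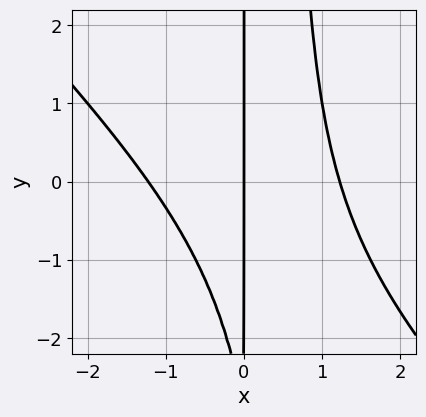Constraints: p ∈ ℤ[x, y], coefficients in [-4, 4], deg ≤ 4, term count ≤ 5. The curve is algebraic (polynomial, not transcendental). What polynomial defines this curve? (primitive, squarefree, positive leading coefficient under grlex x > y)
1. The degree is 3 — no degree-2 curve has this shape.
2. From the axis intercepts and sections: every point of the y-axis in the box is on the curve; it meets the x-axis at x = 0 (among the integer gridlines).
3. Putting this together gives p.

2*x^3 + 2*x^2*y - x*y - 3*x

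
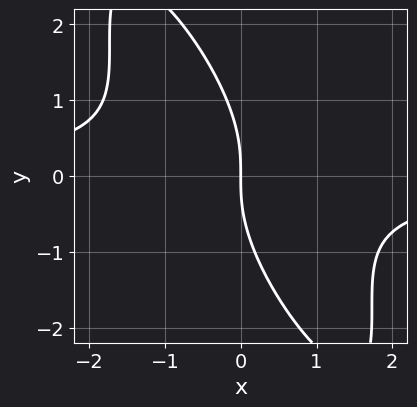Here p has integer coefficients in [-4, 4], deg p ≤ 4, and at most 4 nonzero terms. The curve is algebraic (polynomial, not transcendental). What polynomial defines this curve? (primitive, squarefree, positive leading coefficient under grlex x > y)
3*x^2*y + 3*x*y^2 + y^3 + 3*x

First, degree: no degree-2 curve has this shape, so deg p = 3.
Then, observable constraints: one y-axis crossing is at y = 0; it meets the x-axis at x = 0 (among the integer gridlines).
Finally, fitting integer coefficients to these (and the overall shape) gives p.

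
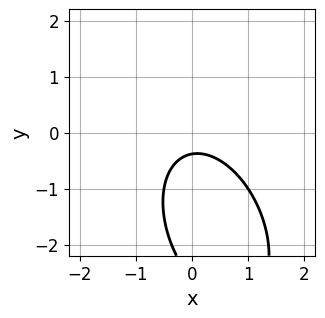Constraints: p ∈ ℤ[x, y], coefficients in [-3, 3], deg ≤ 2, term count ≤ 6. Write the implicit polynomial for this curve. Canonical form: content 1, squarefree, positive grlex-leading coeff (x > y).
2*x^2 + x*y + y^2 + 3*y + 1

First, degree: no degree-1 curve has this shape, so deg p = 2.
Then, against the integer gridlines: it misses every integer gridline on the x-axis.
Finally, fitting integer coefficients to these (and the overall shape) gives p.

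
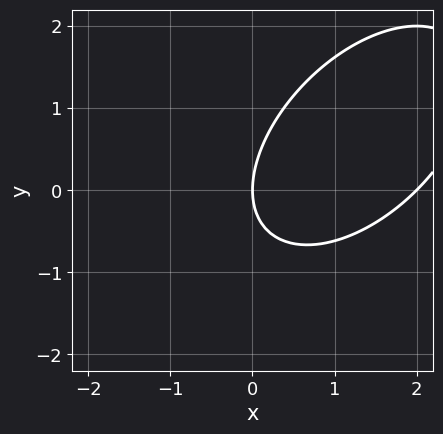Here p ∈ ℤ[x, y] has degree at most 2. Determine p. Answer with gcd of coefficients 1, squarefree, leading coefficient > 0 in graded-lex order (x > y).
x^2 - x*y + y^2 - 2*x

1. The degree is 2 — no degree-1 curve has this shape.
2. From the axis intercepts and sections: among the integer gridlines, it crosses the x-axis at x ∈ {0, 2}; it meets the y-axis at y = 0 (among the integer gridlines).
3. Fitting integer coefficients to these (and the overall shape) gives p.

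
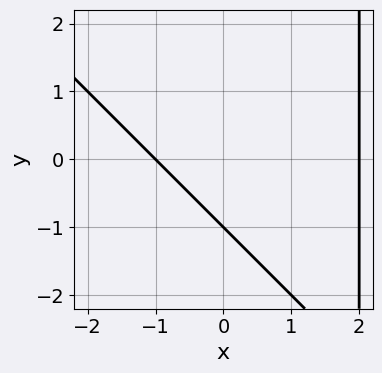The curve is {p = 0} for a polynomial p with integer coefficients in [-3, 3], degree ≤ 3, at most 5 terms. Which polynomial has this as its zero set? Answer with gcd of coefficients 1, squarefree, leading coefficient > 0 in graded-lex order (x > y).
x^2 + x*y - x - 2*y - 2

(a) The degree is 2 — no degree-1 curve has this shape.
(b) From the visible intercepts: it meets the y-axis at y = -1 (among the integer gridlines); among the integer gridlines, it crosses the x-axis at x ∈ {-1, 2}.
(c) Fitting integer coefficients to these (and the overall shape) gives p.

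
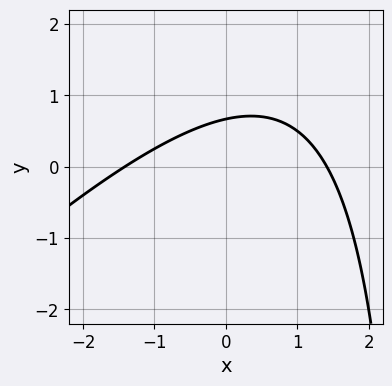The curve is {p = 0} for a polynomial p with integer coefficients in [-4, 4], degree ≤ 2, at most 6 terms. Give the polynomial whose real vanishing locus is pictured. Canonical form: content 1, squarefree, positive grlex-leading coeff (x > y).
x^2 - x*y + 3*y - 2

deg p = 2. The shape is more complex than any degree-1 curve.
The integer polynomial consistent with all of this is the stated p.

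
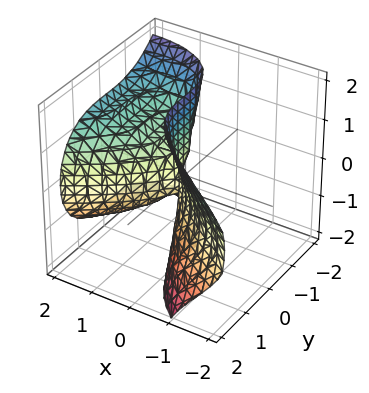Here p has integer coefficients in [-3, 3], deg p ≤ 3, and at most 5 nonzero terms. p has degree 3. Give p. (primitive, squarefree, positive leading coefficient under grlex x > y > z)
(a) Degree: no degree-2 surface has this shape, so deg p = 3.
(b) Reading off the gridlines: every point of the z-axis in the box is on the surface; it meets the y-axis at y = 0 (among the integer gridlines); one x-axis crossing is at x = 0.
(c) Assembling these constraints gives the stated polynomial.

3*x*z^2 + 2*y^3 - 3*x^2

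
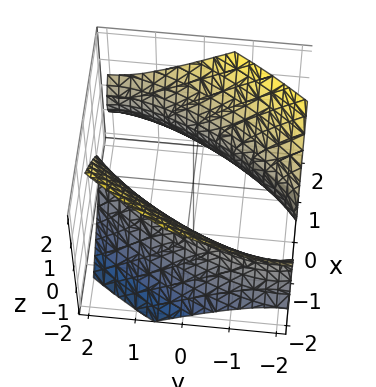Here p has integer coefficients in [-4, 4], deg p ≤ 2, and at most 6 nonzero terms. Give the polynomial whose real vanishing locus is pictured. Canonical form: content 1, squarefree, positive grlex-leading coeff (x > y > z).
2*x^2 - 2*x*y + y^2 - 2*z^2 - 3

First, I count 2 distinct pieces. Treating them together as one polynomial.
Then, deg p = 2. The shape is more complex than any degree-1 surface.
Next, from the visible intercepts: it misses every integer gridline on the z-axis.
Finally, matching integer coefficients to the picture gives p.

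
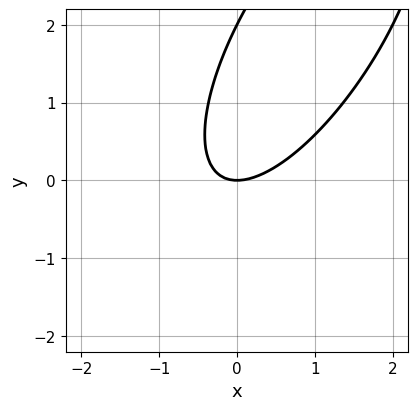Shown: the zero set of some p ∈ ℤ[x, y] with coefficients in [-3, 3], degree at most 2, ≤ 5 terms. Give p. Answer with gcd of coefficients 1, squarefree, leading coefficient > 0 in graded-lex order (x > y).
2*x^2 - 2*x*y + y^2 - 2*y

Degree: no degree-1 curve has this shape, so deg p = 2.
Checking where it meets the axes: the y-axis gridline crossings are at y ∈ {0, 2}; it crosses the x-axis at the gridline x = 0.
Fitting integer coefficients to these (and the overall shape) gives p.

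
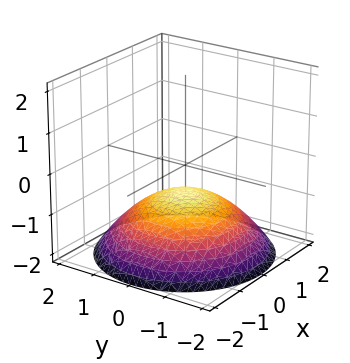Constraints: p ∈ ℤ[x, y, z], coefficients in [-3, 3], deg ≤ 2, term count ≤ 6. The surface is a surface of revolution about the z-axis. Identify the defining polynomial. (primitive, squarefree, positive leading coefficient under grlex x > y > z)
Degree: the shape is more complex than any degree-1 surface, so deg p = 2.
Symmetry: every cross-section ⟂ z is a circle, so x, y appear only via x² + y².
Reading off the gridlines: it misses every integer gridline on the x-axis; the surface avoids every integer y-axis point in the box.
Putting this together gives p.

x^2 + y^2 + 3*z + 2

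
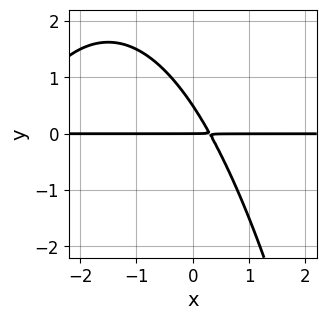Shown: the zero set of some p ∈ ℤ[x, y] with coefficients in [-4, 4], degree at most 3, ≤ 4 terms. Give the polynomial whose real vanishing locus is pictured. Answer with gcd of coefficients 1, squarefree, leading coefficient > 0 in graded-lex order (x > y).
First, degree: no degree-2 curve has this shape, so deg p = 3.
Then, observable constraints: every point of the x-axis in the box is on the curve; one y-axis crossing is at y = 0.
Finally, assembling these constraints gives the stated polynomial.

x^2*y + 3*x*y + 2*y^2 - y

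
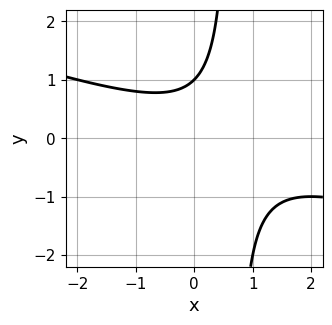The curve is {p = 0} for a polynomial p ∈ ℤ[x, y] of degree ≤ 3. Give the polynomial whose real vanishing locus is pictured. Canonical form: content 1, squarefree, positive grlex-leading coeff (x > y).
deg p = 2. A generic line meets the curve in up to 2 points.
Checking where it meets the axes: it meets the y-axis at y = 1 (among the integer gridlines); the curve avoids every integer x-axis point in the box.
The integer polynomial consistent with all of this is the stated p.

x^2 + 3*x*y - x - 2*y + 2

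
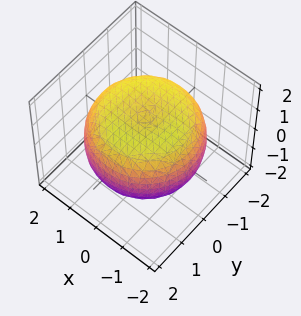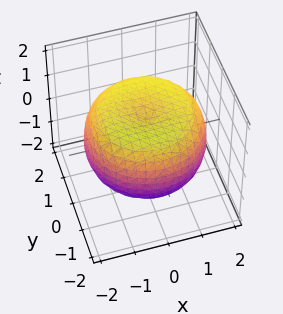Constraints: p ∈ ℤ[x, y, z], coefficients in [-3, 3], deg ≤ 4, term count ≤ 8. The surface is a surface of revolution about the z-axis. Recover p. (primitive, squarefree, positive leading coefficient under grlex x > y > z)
x^4 + 2*x^2*y^2 + y^4 - 2*x^2 - 2*y^2 + 3*z^2 - 3

1. Degree: the shape is more complex than any degree-3 surface, so deg p = 4.
2. Symmetry: the surface is invariant under rotation about z: p = q(x² + y², z).
3. From the axis intercepts and sections: the z-axis gridline crossings are at z ∈ {-1, 1}; a circular section at z = 1 has radius between 1 and 2.
4. The integer polynomial consistent with all of this is the stated p.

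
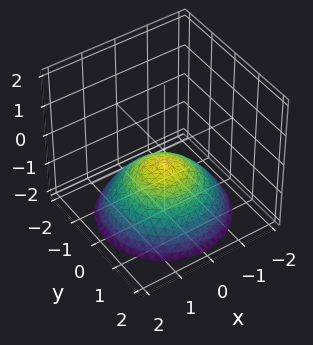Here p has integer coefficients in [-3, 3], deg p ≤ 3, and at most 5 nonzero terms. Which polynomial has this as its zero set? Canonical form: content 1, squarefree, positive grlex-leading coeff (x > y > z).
x^2 + y^2 + 2*z + 1

The degree is 2 — the shape is more complex than any degree-1 surface.
Symmetries: every cross-section ⟂ z is a circle, so x, y appear only via x² + y².
From the visible intercepts: no y-intercept at any integer in the box; a circular section at z = -1 has radius exactly 1.
Fitting integer coefficients to these (and the overall shape) gives p.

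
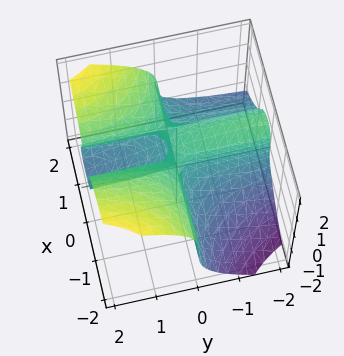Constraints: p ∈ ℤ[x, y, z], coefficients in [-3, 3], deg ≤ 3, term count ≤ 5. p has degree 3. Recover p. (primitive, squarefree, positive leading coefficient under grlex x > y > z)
Degree: no degree-2 surface has this shape, so deg p = 3.
From the axis intercepts and sections: the visible y-axis segment lies entirely on the surface; every point of the x-axis in the box is on the surface.
Together with the visible shape, these determine p as stated.

2*x^2*y + x*y*z - 2*z^3 - 2*x*y + z^2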